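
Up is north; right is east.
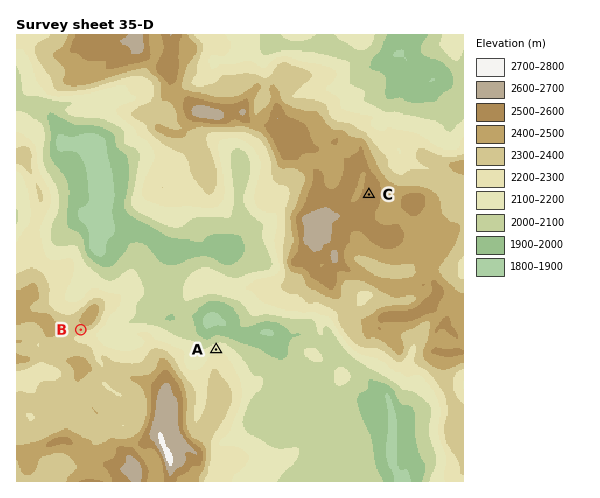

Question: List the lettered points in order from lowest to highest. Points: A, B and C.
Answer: A B C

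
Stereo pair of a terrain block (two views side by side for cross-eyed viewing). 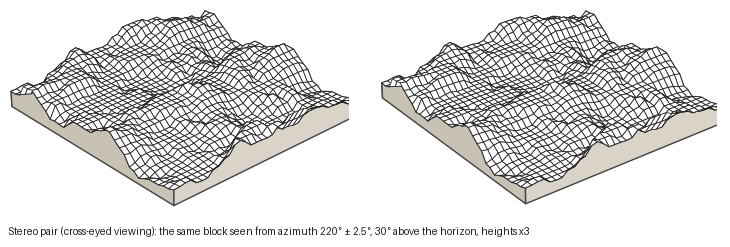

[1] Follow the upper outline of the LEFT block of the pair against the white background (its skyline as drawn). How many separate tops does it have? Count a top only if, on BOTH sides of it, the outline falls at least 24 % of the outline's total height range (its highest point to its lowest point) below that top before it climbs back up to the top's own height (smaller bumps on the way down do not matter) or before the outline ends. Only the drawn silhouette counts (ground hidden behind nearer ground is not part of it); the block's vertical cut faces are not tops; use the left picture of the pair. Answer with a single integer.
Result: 1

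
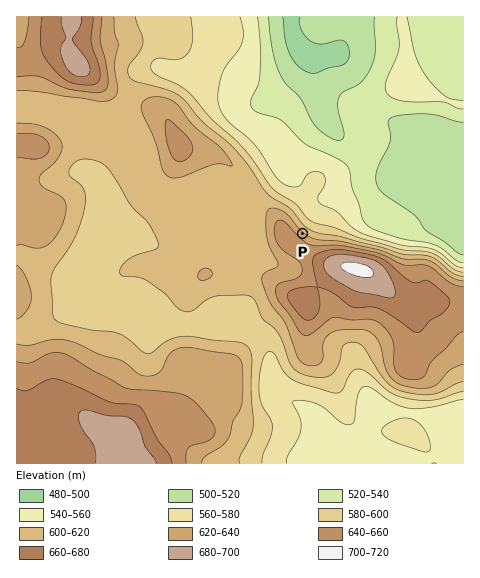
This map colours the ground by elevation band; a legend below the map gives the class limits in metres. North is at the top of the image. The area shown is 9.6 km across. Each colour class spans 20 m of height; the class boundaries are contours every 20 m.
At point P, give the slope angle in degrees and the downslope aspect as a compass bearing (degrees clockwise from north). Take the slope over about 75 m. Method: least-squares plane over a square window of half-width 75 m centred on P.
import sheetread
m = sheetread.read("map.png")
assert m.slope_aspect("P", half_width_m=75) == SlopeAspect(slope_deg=9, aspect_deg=40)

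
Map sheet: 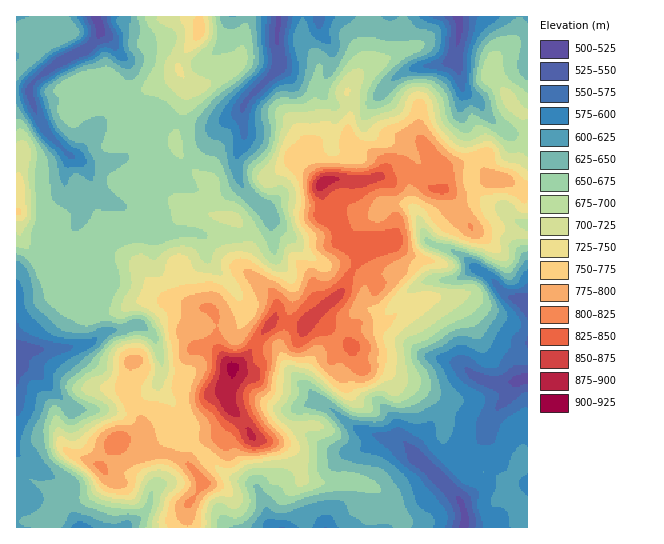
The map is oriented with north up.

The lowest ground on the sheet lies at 515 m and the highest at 905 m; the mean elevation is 685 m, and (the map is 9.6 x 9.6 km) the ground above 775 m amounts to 15.9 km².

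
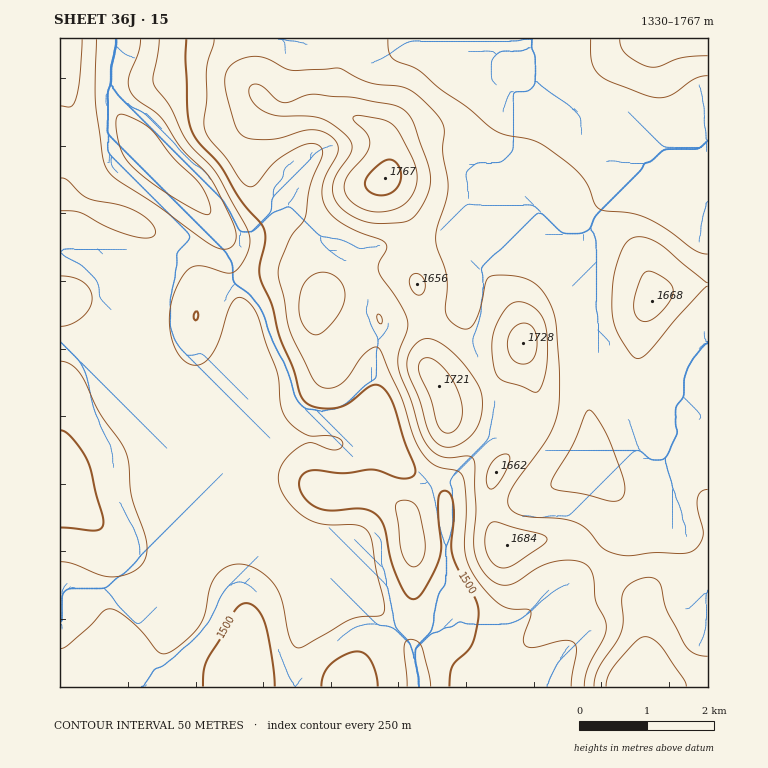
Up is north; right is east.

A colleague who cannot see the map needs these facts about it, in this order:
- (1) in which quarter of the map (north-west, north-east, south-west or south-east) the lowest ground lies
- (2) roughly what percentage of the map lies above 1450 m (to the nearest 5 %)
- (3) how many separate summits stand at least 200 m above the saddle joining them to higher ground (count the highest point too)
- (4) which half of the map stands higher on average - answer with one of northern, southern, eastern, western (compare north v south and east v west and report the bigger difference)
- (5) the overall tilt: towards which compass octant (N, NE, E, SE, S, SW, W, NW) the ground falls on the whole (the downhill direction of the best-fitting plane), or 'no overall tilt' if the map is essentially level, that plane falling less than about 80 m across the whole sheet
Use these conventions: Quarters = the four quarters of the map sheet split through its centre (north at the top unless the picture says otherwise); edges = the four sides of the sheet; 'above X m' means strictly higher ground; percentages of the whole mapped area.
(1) The lowest ground is in the north-west quarter.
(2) Roughly 75 % of the ground is higher than 1450 m.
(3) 1 summit rises at least 200 m above its surroundings.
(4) The eastern half stands higher on average than the western half.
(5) The general tilt is down to the west (the land rises towards the east).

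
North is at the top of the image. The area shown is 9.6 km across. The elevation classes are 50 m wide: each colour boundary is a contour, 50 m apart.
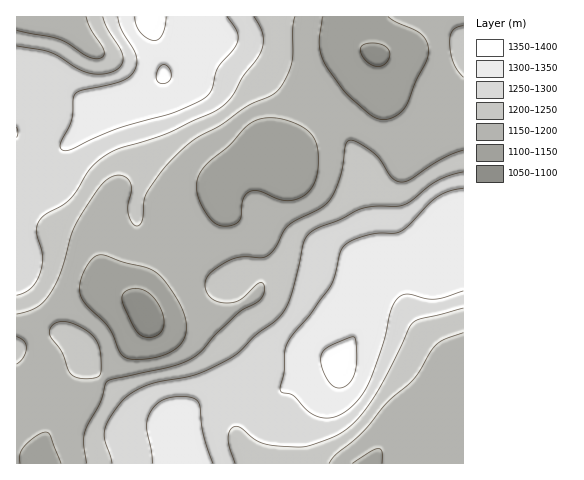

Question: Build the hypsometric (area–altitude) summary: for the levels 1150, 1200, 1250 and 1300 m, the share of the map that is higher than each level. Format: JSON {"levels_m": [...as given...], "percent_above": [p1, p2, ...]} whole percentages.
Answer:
{"levels_m": [1150, 1200, 1250, 1300], "percent_above": [87, 57, 38, 17]}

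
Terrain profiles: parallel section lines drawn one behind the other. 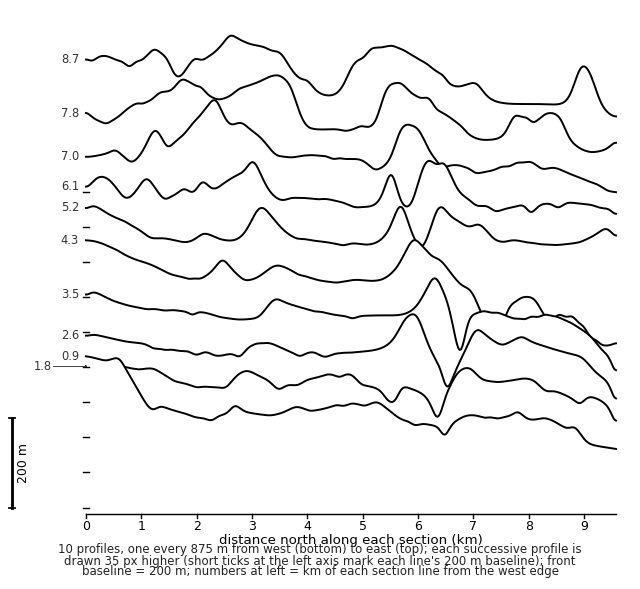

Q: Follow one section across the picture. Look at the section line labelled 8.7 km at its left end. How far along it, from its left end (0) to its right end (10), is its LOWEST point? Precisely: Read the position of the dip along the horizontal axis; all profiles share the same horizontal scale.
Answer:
10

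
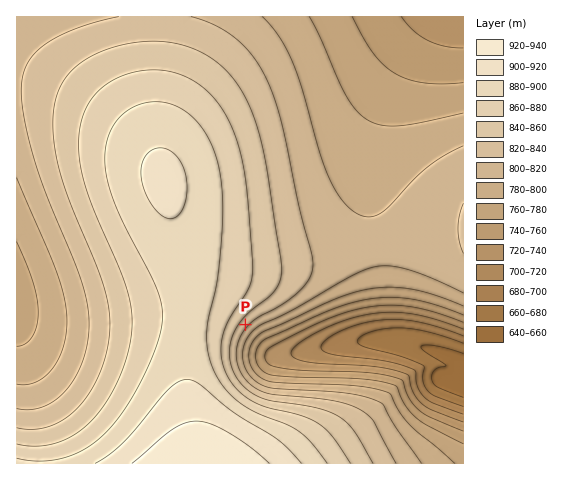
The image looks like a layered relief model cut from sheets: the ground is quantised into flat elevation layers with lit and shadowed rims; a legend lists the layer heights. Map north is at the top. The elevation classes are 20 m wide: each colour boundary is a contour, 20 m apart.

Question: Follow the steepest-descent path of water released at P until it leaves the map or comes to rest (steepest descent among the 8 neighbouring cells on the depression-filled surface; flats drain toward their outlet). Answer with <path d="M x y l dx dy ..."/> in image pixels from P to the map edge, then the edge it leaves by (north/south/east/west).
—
<path d="M245 325l29 29 25 0 1-1 11-2 5-2 23-3 1-2 6 0 1-1 8 0 1-1 11 0 1-1 32 0 2 1 4 0 6 2 4 0 17 6 4 3 5 1 6 3 3 0 12 6"/>
exit: east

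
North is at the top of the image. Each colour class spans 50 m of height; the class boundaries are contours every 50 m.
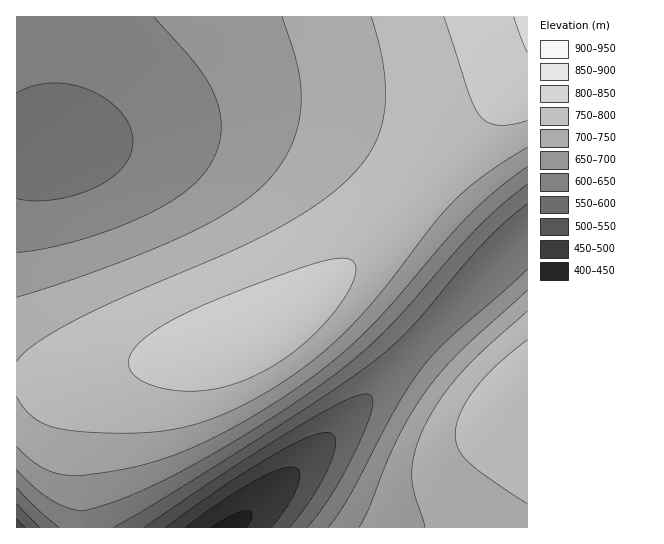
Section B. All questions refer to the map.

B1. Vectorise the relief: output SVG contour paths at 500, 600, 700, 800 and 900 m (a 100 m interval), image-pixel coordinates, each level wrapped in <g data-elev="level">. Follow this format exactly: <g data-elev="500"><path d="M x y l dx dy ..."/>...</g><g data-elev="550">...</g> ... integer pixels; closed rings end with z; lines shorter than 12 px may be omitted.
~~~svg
<g data-elev="500"><path d="M186 527l37-26 32-20 26-12 8-2 6 1 4 2 1 4-3 15-10 18-16 20"/></g><g data-elev="600"><path d="M145 527l86-58 76-48 43-23 12-4 8 1 3 6-2 10-15 38-24 45-25 33"/><path d="M17 504l22 23"/></g><g data-elev="700"><path d="M17 470l17 17 16 12 16 8 16 4 24-6 28-11 32-15 35-18 89-55 37-25 30-24 41-39 80-91 24-22 25-21"/><path d="M527 290l-68 63-18 19-16 21-15 22-14 26-28 69-9 17"/><path d="M154 17l43 49 11 16 8 16 4 17 1 16-3 16-7 16-11 15-14 13-20 14-26 13-30 12-33 11-32 8-28 4"/></g><g data-elev="800"><path d="M17 397l12 16 16 11 20 6 32 3 42 0 35-4 32-8 33-14 50-29 43-33 22-22 20-22 58-75 21-24 30-26 44-29"/><path d="M527 340l-30 25-22 24-15 24-3 10-2 11 3 15 10 13 21 16 38 26"/><path d="M371 17l8 26 5 26 2 22-2 22-4 18-7 16-11 16-14 16-30 24-38 24-47 24-105 44-49 23-41 24-14 11-7 8"/></g><g data-elev="900"><path d="M514 17l13 35"/></g>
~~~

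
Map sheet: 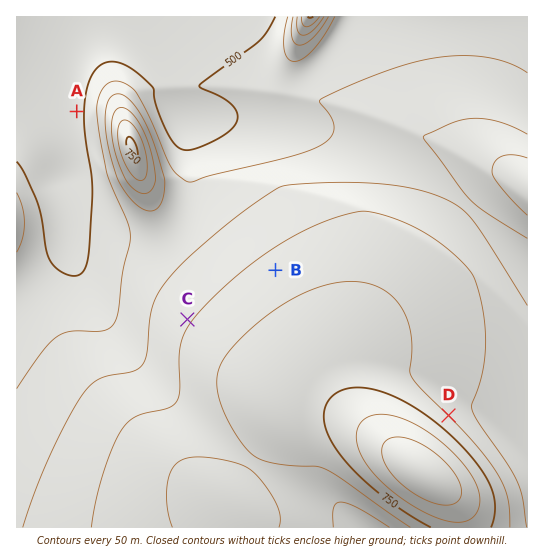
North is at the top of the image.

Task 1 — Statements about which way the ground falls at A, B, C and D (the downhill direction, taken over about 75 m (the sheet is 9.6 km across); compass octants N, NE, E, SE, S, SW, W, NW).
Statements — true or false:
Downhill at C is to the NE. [false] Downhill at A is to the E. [false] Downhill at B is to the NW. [true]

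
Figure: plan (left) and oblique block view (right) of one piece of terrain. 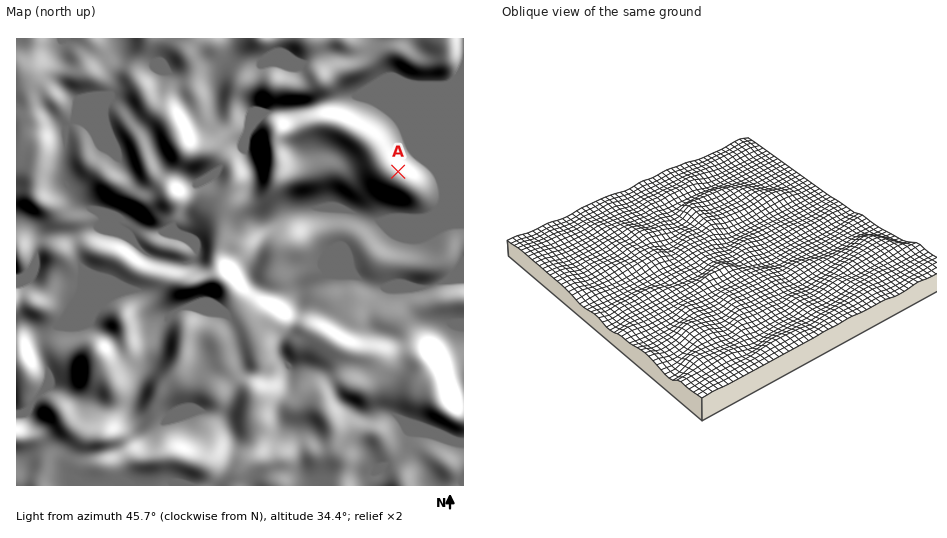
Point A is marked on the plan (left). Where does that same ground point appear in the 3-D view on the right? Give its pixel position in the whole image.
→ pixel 771 191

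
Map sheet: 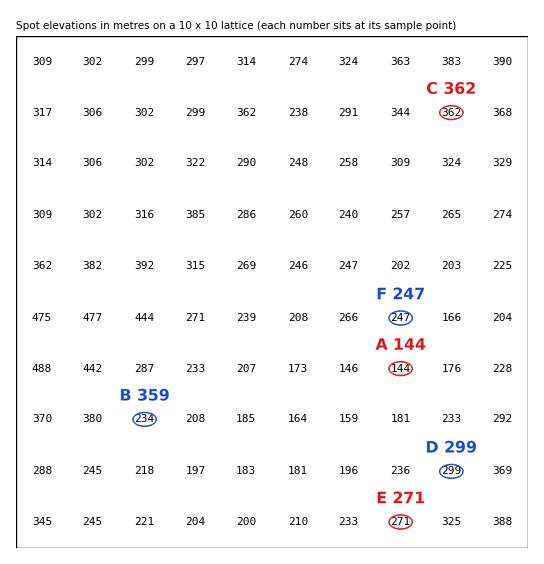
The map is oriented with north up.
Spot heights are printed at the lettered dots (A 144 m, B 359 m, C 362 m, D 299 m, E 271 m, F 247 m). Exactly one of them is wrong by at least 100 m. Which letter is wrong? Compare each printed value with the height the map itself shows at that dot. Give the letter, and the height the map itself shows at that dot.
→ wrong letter B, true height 234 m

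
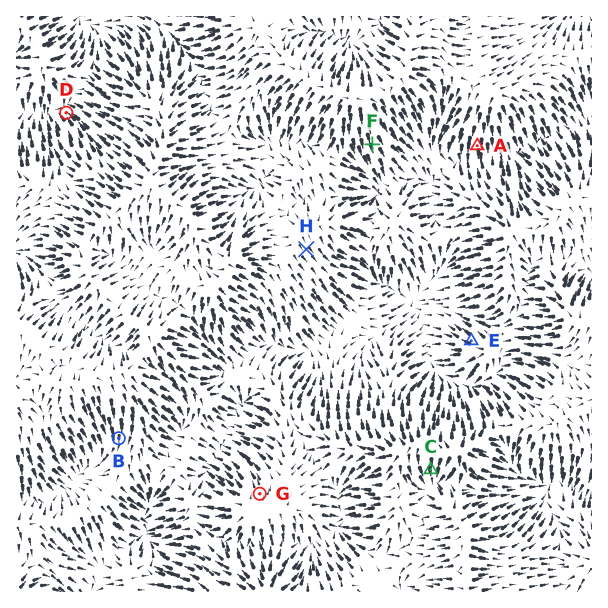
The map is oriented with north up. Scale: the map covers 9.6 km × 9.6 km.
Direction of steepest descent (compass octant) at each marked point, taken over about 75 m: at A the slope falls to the S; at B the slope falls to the S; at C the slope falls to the S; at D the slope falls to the NW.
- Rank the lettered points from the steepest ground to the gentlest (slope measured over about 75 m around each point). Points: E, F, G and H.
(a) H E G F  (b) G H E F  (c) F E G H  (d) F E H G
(d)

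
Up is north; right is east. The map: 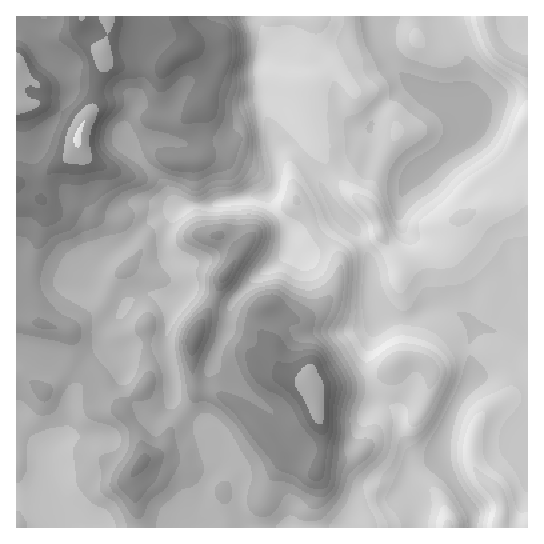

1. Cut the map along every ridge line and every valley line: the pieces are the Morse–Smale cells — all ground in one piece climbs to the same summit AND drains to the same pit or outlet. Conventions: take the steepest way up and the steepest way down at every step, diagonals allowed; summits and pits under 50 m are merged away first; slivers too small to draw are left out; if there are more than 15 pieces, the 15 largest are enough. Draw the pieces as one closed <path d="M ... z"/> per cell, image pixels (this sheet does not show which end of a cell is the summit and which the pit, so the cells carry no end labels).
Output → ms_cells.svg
<path d="M443 16l-410 0-2 2 0 12 6 13 10 12 15 8 5 6 2 10 0 15-10 21-12 14-10 16-4 3-17-1 0 228 13 5 14 12 16-17 12-21 1-12-2-9 9 17 11 11 15-10 8 0 6 4 14-10 32-2 8-37 14-16-8-24-12-16 0-20 6-16 8-7 14 0 2-2-4-43 8-5 0-14-6-24 2-8 10-12 12-30 1 5 9 5 42-2 19 8 6 8 12 40 26 40 19-13 17-5 4 5 37 16 31-23 14-12 7-11-2-16-5-9-4-3 6 1 7-6 6-15-3-20-20-32z"/><path d="M318 235l-17 9-8-1-1 6-7 8-28 19-21 21-5 8-6 26-10 23-8 27-3 20 1 18 15 16 5 22 15 17 1 15-2 18 1 10 6 11 121-1-7-12-30-20-11-17-2-8 6-17 0-23-6-15-5-28-6-6-11-1-8-4-7-7-7-18 0-10 12-18 6-6 7 3 5-1 15-8 10-10 9-18 3-22-5-10z"/><path d="M341 216l-24 18 18 17 5 10 0 12-5 17-7 11-14 12-16 7-7-3-16 21-2 13 7 18 7 7 8 4 11 1 6 6 5 28 6 15 0 23-6 22 11 18 29 19 10 16 48 0 1-21-8-17-37-13-10-10-9-17 1-9 11-23 11-13 5-2-4-6-9-32 1-19 8-23 0-8-4-12-1-36-3-12-12-25z"/><path d="M334 173l-7 4-6 6 0 3 16 27 19 17 12 25 3 12 1 36 5 13 32 3 24-10 17 0 12 6 13 13 20 3 26 10 7 0-1-160-6 3-16 16-22 7-25 12-6 7-5 16-6 6-20 8-22 3-16-22-11-27-18-14z"/><path d="M527 95l-26 1-30 13-6 0-8-5 6 14 0 12-3 5-18 18-31 23-37-16-4-5-17 5-18 14 19 22 18 14 11 27 16 22 11 0 23-7 14-10 5-16 6-7 25-12 22-7 16-16 7-3z"/><path d="M219 69l-12 30-10 12-2 8 6 24 0 14-8 5 4 43 13 0 40-9 17-1 12 20 18-14 11 14 8 18 5-1 19-15-19-31 0-3 12-12-20-28-6-13-12-40-5-5-19-8-42 2-9-5z"/><path d="M450 309l-17 0-24 10-16-3-17 1 0 6-8 23-1 19 9 32 4 6-5 2-11 13-11 23-1 9 9 17 10 10 27 11 10 1 1-14 6-7 25-9-1-12 8-24 10-24 15-22-3-35 6-15-13-12z"/><path d="M483 328l-8 0-2 2-4 12 3 35-20 33-12 32-1 16 33 55 1 15 54 0 1-186-7-1-22-9z"/><path d="M165 344l-32 1-14 10-6-4-8 0-11 6-3 5 12 15 6 14 26 36 8 20 1 14-12 16 7 38 0 12 55 1 2-14 8-24 7-12 13-16 1-11-5-16-7-10-18-5-19-15-3-6-1-25z"/><path d="M197 205l-16 2-8 7-6 16 0 20 12 16 8 24-14 16-6 25-2 18 7 25 1 25 3 6 19 15 12 3-3-9 3-33 8-27 10-23 6-26 26-29 32-23 3-4 0-10-5-16-8-8-21 14-19 24-2-4-12-12-6-2-9 1-7-3-4-10z"/><path d="M90 361l-6 6-4 15-11 17 0 26-2 9-19 20 4 41 13 33 73 0 1-13-7-38 12-16-1-14-8-20-26-36-6-14z"/><path d="M71 335l0 19-12 21-16 17-14-12-13-3 1 151 47-1-12-32-4-41 19-20 2-9 0-26 11-17 4-15 5-5-13-16z"/><path d="M527 16l-83 1 1 8 16 24 10 22-3 20-3 6-10 7 10 5 6 0 30-13 27-2z"/><path d="M31 16l-15 1 0 129 10 2 7 0 6-5 8-14 12-14 10-21 0-15-2-10-5-6-15-8-10-12-6-13z"/><path d="M439 460l-20 5-10 10-1 16 8 16 0 20 55 1 2-7-1-8z"/>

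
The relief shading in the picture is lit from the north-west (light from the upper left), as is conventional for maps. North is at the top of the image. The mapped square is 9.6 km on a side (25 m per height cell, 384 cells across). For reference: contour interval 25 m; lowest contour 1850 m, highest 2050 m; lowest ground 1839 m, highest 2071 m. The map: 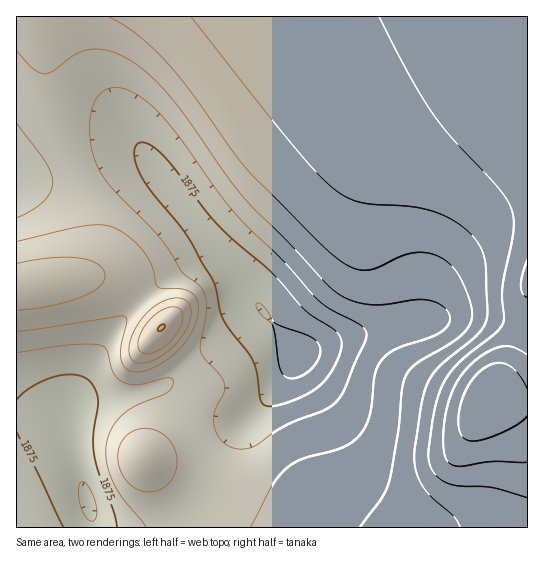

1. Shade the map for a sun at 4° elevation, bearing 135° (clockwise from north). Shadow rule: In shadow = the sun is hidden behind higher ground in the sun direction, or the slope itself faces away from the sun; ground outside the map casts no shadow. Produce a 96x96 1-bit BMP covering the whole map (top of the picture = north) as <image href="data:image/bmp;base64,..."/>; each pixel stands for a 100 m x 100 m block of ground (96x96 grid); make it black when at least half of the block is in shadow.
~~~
<image width="96" height="96" href="data:image/bmp;base64,Qk2+BAAAAAAAAD4AAAAoAAAAYAAAAGAAAAABAAEAAAAAAIAEAAATCwAAEwsAAAIAAAAAAAAA////AAAAAAAAAAAAAAAAAAAAAAAAAAAAAAAAAAAAAAAAAAAAAAAAAAAAAAAAAAAAAAAAAAAAAAAAAAAAAAAAAAAAAAAAAAAAAAAAAAAAAAAAAAAAAAAAAAAAAAAAAAAAAAAAAAAAAAAAAAAAAAAAAAAAAAAAAAAAAAAAAAAAAAAAAAAAAAAAAAAAAAAAAAAAAAAAAAAAAAAAAMAAAAAAAAAAAAAAAeAAAAAAAAAAAAAAA/AAAAAAAAAcAAAAA/gAAAAAAAA+AAAAA/gAAAAAAAA/AAAAB/gAAAAAAAB/AAAAB/gAAAAAAAB/gAAAB/gAAAAAAAB/wAAAB/AAAAAAAAB/wAAAA8AAAAAAAAB/4AAAAAAAAAAAAAB/8AAAAAAAAAAAAAB/8AAAAAAAAAAEAAB/+AAAAAAAAAAHAAB//AAAAAAAAAAHwAB//AAAAAAAAAAH4AD//gAAAAAAAAAH8AD//wAAAAAAAAAD+AD//wAAAAAAAAAD/AD//4AAABAAAAAB/gH//8AAADgAAAAA/gH//+AAADwAAAAAEAP//+AAAH4AAAAAAAf//+AAAH8AAAAAAAf//+AAAH+AAAAAAAf//+AAAH/AAAAAAAf//+AAAH/gAAAAAAf//8AAAD/wAAAAAAP//4AAAD/4AAAAAAH//wAAAD/8AAAAAAB//gAAAB/+AAAAAAA/8AAAAA/+AAAAAAACAAAAAAf+AAAAAAAAAAAAAAP8AAAAAAAAAAAAAAAAAAAAAAAAAAAAAAAAAAAAAAAAAAAAAAAAAAAAAAAAAAAAAAAAAAAAAAAAAAAAAAAAAAAAAAAAAAAAAAAAAAAAAAAAAAAAAAAAAAAAAAAAAAAAAAAAAAAAAAAAAAAAAAAAAAAAAAAAAAAAAAAAAAAAAAAAAAAAAAAAAAAAAAAAAAAAAAAAAAAAAAAAAAAAAAAAAAAAAAAAAAAAAAAAAAAAAAAAAAAAAAAAAAAAAAAAAAAAAAAAAAAAAAAAAAAAAAAAAAAAAAAAAAAAAAAAAAAAAAAAAAAAAAAAAAAAAAAAAAAAAAAAAAAAAAAAAAAAAAAAAAAAAAAAAAAAAAAAAAAAAAAAAAAAAAAAAAAAAAAAAAAAAAAAAAAAAAAAAAAAAAAAAAAAAAAAAAAAAAAAAAAAAAAAAAAAAAAAAAAAAAAAAAAAAAAAAAAAAAAAAAAAAAAAAAAAAAAAAAAAAAAAAAAAAAAAAAAAAAAAAAAAAAAAAAAAAAAAAAAAAAAAAAAAAAAAAAAAAAAAAAAAAAAAAAAAAAAAAAAAAAAAAAAAAAAAAAAAAAAAAAAAAAAAAAAAAAAAAAAAAAAAAAAAAAAAAAAAAAAAAAAAAAAAAAAAAAAAAAAAAAAAAAAAAAAAAAAAAAAAAAAAAAAAAAAAAAAAAAAAAAAAAAAAAAAAAAAAAAAAAAAAAAAAAAAAAAAAAAAAAAAAAAAAAAAAAAAAAAAAAAAAAAAAAAAAAAAAAAAAAAAAAAAAAAAAAAAAAAAAAAAAAAAAAAAAAAAAAAAAAAAAAAAAAAAAAAA="/>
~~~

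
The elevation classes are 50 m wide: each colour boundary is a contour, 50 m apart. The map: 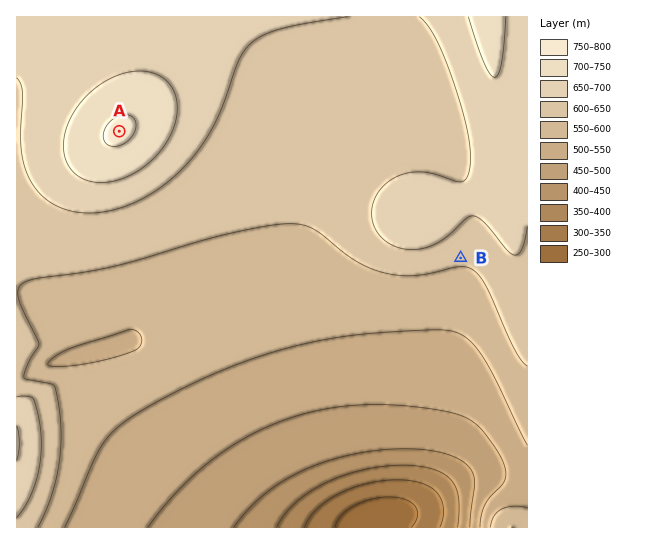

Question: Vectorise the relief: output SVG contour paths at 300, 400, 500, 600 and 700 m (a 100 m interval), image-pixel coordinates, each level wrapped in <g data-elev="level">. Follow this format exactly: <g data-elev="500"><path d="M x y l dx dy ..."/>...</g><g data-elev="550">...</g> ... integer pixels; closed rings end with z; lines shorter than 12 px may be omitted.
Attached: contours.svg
<g data-elev="300"><path d="M335 527l5-10 14-11 17-7 18-2 16 2 10 7 2 5 0 6-6 10"/></g><g data-elev="400"><path d="M277 527l7-12 11-12 13-10 17-10 18-8 20-5 20-4 20-1 16 1 14 3 10 5 8 6 5 9 3 9-1 29"/></g><g data-elev="500"><path d="M148 527l23-29 24-24 26-21 28-17 29-14 32-10 32-6 33-2 39 3 37 6 19 7 13 11 18 26 4 10 1 8-3 8-13 14-5 8-4 10-1 12"/></g><g data-elev="600"><path d="M38 527l10-22 8-26 4-25 1-25-2-23-5-20-4-2-24-5-2-2 5-15 10-17-17-38-4-12 2-9 9-6 84-13 93-28 40-9 35-6 20 0 17 8 40 30 25 11 14 2 14 1 18-2 29-7 8 0 7 3 6 5 6 9 29 64 7 11 6 7"/></g><g data-elev="700"><path d="M17 460l2-17-2-17"/><path d="M94 182l19-1 20-7 18-13 15-18 9-20 2-18-4-16-11-12-9-4-11-2-12 1-12 3-12 6-12 8-11 10-8 11-6 12-4 12-2 12 2 11 4 9 6 8 8 5z"/><path d="M468 17l15 44 6 11 5 5 4-2 3-12 5-46"/></g>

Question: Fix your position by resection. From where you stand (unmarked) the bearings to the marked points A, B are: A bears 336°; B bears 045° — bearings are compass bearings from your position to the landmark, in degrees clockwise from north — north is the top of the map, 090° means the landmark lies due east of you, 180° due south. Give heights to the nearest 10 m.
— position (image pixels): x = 264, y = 455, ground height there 480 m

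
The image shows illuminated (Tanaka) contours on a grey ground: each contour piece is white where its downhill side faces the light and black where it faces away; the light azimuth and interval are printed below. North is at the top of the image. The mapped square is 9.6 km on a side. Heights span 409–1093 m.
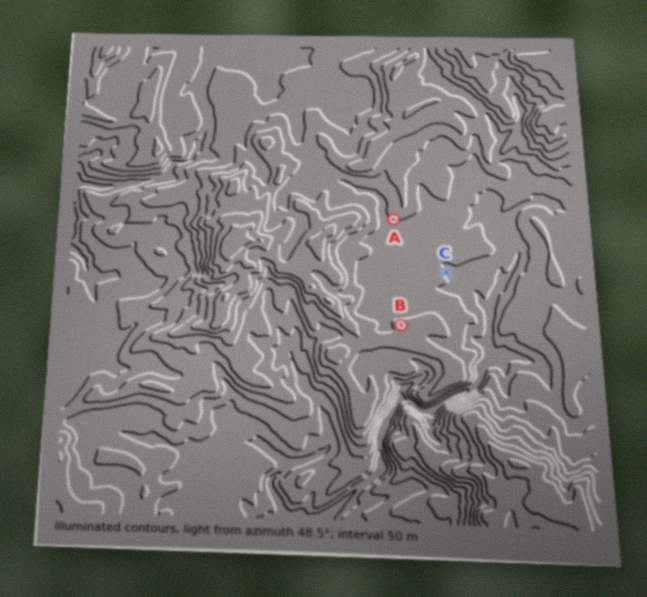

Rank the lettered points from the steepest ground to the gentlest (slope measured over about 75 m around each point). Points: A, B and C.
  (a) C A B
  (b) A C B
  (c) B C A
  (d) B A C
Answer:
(b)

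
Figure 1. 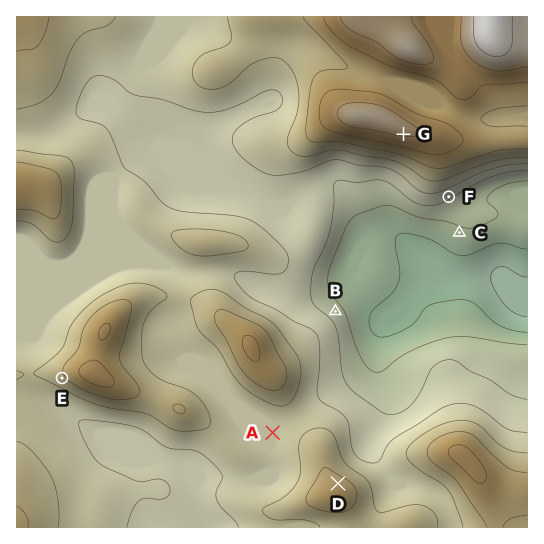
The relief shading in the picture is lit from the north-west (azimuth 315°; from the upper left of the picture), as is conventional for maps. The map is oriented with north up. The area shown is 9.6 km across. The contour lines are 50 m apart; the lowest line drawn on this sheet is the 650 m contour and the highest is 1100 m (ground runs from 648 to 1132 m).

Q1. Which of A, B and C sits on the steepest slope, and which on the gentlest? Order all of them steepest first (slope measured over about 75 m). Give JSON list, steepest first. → ["B", "C", "A"]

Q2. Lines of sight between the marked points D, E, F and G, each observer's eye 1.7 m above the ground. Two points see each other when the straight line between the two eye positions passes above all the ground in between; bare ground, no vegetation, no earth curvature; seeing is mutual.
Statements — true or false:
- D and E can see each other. false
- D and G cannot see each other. false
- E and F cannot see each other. true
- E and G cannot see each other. true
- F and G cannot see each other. true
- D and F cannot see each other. false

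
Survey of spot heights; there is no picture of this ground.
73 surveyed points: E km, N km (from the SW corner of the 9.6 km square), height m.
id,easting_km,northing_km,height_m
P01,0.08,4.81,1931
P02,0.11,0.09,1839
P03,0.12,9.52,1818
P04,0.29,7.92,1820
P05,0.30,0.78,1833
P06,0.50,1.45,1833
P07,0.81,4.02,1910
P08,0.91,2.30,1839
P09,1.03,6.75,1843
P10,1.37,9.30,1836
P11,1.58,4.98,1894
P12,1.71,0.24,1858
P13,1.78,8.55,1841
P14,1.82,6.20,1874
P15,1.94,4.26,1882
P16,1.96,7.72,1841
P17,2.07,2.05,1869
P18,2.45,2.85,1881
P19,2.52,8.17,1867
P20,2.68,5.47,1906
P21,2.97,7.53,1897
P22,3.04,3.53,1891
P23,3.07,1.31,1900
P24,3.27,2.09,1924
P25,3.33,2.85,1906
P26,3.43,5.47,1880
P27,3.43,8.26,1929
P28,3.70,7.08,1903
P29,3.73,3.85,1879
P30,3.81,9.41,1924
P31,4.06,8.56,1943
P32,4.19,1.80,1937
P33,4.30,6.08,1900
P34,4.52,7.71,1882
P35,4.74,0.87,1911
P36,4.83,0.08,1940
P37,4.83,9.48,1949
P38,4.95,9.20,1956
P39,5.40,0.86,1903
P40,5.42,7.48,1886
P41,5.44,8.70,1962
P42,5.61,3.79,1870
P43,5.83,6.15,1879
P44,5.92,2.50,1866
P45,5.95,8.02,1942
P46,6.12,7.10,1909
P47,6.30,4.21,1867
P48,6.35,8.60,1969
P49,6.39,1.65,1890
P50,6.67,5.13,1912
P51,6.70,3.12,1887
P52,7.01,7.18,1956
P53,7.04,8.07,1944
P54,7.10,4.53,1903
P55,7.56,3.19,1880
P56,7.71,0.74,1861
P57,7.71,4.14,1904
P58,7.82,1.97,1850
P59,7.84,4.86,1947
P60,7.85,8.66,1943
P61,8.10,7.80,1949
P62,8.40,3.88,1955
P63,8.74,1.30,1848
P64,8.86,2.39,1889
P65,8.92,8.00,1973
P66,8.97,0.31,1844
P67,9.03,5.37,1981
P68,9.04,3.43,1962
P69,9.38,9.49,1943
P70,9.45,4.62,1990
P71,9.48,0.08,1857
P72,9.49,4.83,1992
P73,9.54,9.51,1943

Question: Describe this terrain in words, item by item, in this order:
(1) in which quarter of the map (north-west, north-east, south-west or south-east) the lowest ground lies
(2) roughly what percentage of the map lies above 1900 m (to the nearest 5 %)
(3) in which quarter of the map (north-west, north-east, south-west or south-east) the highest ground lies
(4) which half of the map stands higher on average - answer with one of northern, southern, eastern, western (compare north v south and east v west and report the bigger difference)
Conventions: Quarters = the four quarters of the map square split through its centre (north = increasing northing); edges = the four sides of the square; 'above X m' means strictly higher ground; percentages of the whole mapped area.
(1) Look to the north-west quarter for the lowest ground.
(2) About 40 % of the map lies above 1900 m.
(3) The highest ground is in the north-east quarter.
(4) The eastern half stands higher on average than the western half.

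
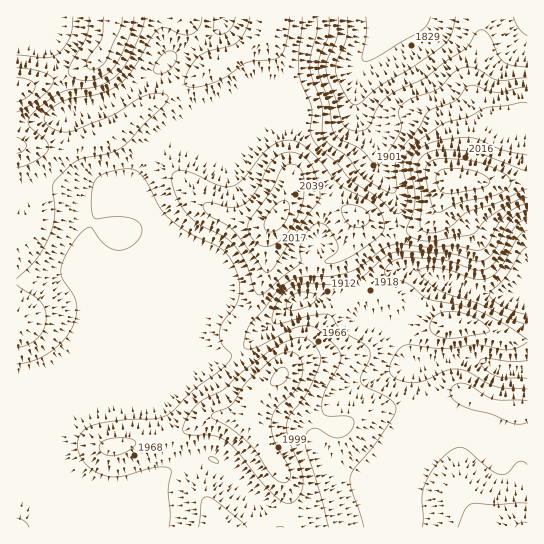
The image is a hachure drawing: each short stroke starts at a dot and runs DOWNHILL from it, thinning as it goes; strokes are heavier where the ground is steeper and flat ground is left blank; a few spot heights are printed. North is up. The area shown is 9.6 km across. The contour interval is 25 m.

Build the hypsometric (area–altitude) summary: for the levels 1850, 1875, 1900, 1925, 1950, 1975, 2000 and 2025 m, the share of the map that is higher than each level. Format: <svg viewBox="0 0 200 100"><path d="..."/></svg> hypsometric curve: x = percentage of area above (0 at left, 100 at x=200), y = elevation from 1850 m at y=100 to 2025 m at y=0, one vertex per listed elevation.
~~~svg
<svg viewBox="0 0 200 100"><path d="M194 100l-7-14-10-15-24-14-56-14-49-14-28-15-12-14"/></svg>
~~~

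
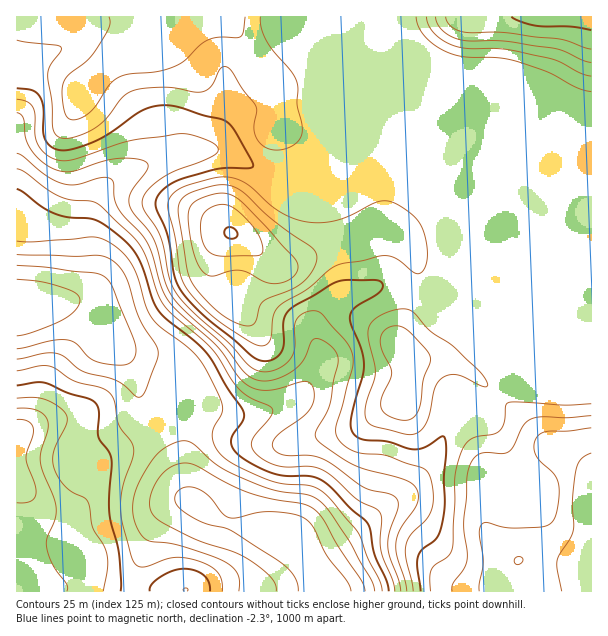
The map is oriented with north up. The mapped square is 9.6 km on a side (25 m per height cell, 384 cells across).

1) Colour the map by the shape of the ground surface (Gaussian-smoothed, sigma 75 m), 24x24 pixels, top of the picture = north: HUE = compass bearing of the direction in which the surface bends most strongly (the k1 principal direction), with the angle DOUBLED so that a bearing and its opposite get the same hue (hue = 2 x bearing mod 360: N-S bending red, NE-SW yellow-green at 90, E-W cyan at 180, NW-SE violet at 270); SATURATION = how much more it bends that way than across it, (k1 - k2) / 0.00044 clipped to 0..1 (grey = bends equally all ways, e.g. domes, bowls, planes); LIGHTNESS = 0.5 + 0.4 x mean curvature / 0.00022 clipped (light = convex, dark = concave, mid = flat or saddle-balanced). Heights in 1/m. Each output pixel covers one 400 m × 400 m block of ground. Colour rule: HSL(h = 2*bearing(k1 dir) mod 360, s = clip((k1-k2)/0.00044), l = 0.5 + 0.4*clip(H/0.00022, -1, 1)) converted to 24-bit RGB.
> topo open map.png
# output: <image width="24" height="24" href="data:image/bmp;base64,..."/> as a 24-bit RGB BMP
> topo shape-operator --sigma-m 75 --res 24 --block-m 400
<image width="24" height="24" href="data:image/bmp;base64,Qk32BgAAAAAAADYAAAAoAAAAGAAAABgAAAABABgAAAAAAMAGAAATCwAAEwsAAAAAAAAAAAAAra7Ben66nGnA0LqQCmy3Kmf619zy5N3usnTwUFjVnK7RnGfJbSKARyA9IhEaMkkci/pUwezAcFfIuX+ZvKWFaHOCWFuFpaKEr5tdlX1STGdy6eO7LXikF2NqUNdSqrhuzTqlulmkj0BWgCVLgBqAezmQHyrElMjn0PvcXLhgfiNLq8RfpMmugH7AREK8s5KVlZQ/qbNiT42FuuZ1QkqOKH+JZK0/XjUcaz0WhVgXVTogXjMrSyJJnGJMEpxlQOik0dimgiWEwmSKpO6iYa6Yn16aeTKA0JJDb9Bqbd7BaVK53NV+alxILlsyT0AreUJGiTs/pjspcSkXUU8gIzM2prBbZNBHAHAYX4EgYS9Zvc9z3+psXmA/WWQ9WS1r3sOg2fXWOHSmbzCM6KyNmk9ua1pTMz1CUiUmdy4dhCkduVxBZLBiHld0Wr9kpsOJWId1JGAzLXd+v8uT4NWkWV6Pb0BaMV1VrN+M//1ZOjUkLFJS0reJy3rJrk++Yj2QSSOVpXXXoZvt2Njzx7vpHCzYcbqUk7tcbVZVW7xJAIN1Z8qQ3uHIsx3axFrEcM3NZsmK9N7XaD2+N4SRTcpDY1GiykfPh1rDGlHcgbvhfZ3Zm6TczanulmT/xZfv5aHIg1qVmumGAKCnF9B0pIo/eS99sNnapMDhhorS6rrU0W7wn4Liu6XNMER9k0aKnnFsRnaKYysofWMGQngAOmghVEBliFSc6aPZ7dPx4fHaFFaFKl40c2AnKNt2W9mCY49baI9UrG5IuKloT56715rYpBHinzuxtaKNVSlpZQpG+403pvoKA18XG2NVRoyPnJ5r176I+dKzZBpoK0N0ju7CQseYa18naWEjZ28jj2y82qOfeX4/UUcnZRxBmkxCwV46LwQkWBYx8emk6PLZUuXvBlNuJzw5gUku4e1G1OiPfl/nddbxWZa+eThWgHl4gIB/f4B+RVgpz2ww2i1Qbj1VTyJIoFooWQYFMQIRdb0dv/+80PvTOTfIMghNNUFuTuHW2vHfptjDZVammklqejpVgH1+gH9/gH9/gH9/U3A3V2otoWBAoD6BWSV81SKSpABsZGfXzP/q0Pvm7Z0qKBMLDkZVXtrgP+fAtdJq3VApYUg7e0lXgH5/gH9/gH9/gH9/gH9/dGk0Z2QuW3EpYl47QTBoew6O54Tmz/zejveclitA/xw603+GA5hwEmQiRHEeX2El34orUKBbZWyBgH9/gH9/gH9/gH9/gH+AeoA/XYdKaptZN2BjJSM9Gypiqtuu+/HIw38mMm5Aue/g2tX2t2j9Ny20T6RXNGRXpdpzWLaqV1iCgH9/gH9/gH9/gH+Af4B/np/VeYnDf46iUy12PS5TIW9jPMFE7eO86tPo0fr6ePnvZUm4wEbbomjdrILNanfJquC0UEOgbGGCgH9/gH9/gH9/f4B/gIB/q3Ssr0l6l1pfRB2NYlnSUq7jR+np1PLd3O/k1fPkSTqwcTSDgFCSkmKzuYPHo8DInb2fgyqQfXqAgH9/gH+Af4B/f3+AgH+AZy4+r1gvd7tXDY67Rsn2i733r+b+0Ojy7e3e1G13Sg0sYzAndHU9Qm0xU5JBvK93jjM/hFVvgH+AgIB/gIB/gIB/gIB/gIB/UBZa4dFZis1DHl0tCVYLEWYCK4UAQmgNxJkCdAACeB4KZ4Q5aIFaeYF4aINfiIFFgmxqgH9/gIB/gIB/gIB/gIB/gIB/gIB/LwDC9dzWwrWZVqWfOZ+UPZRQRYUpRVQWOzUNlSQs07akf8SoSrO9XISbf3+AgIB/gIB/gIB/gIB/gIB/gIB/gIB/gIB/gIB/AQ4y99XR7czNlaW8QHqzZISYfFh4hWpeSZifScS8sdCoy6ymTV2QfF6Cf3+Af4B/f4B/gH+AgIB/f4CAgH9/gH9/gH5+g3dmBUtIMOJL8+TYuI+hbUZ1ZlBJclR0e7mJQ5aujXlIk8ktmsFVT0mHcnGBf3+Af4B/f4B/f4B/gIB/gIB/gH9/gWJgezMvm2QtZpPkEvXv2amo63W5vkbSjHy1Ybq9gMOcOjV+XV2wyu7ae5zLgDOXfXqAf3+Af4B/gH9/gmRaeV4jamYdWToXaEIdcFZFu5JWjYxOLX0rN2svw3dumXjAxJHRtoutkYBiSDhiVe1wZM5sbSRSgl5yf3+Af3+AgH+AfytWcAAIx38JbncoWWMwdpRAP3hVkcCAgYevgq6xMn2IjaRNdYFXhVhXxJSCi2Wse3y8gudwLThYc055gH9/f3+Af3+Ac2eDbACr5bL83NjzzMz/sLX/0NP6nr34hbfj"/>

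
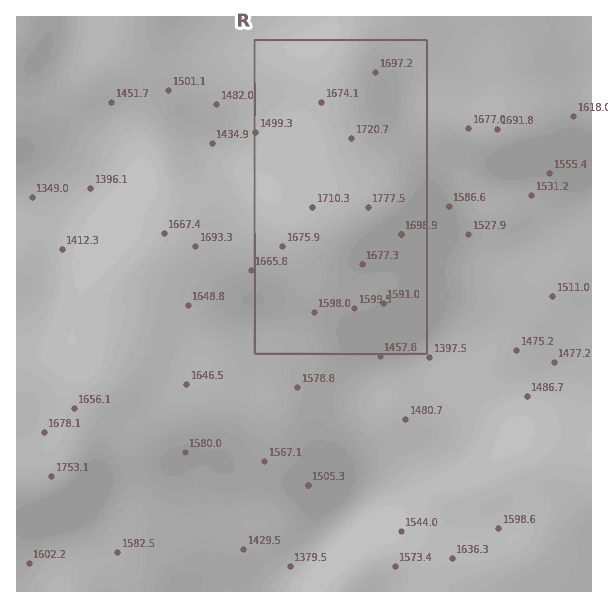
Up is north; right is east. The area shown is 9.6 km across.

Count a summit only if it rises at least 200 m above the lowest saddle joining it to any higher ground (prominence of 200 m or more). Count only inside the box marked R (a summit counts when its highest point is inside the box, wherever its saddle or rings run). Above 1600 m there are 1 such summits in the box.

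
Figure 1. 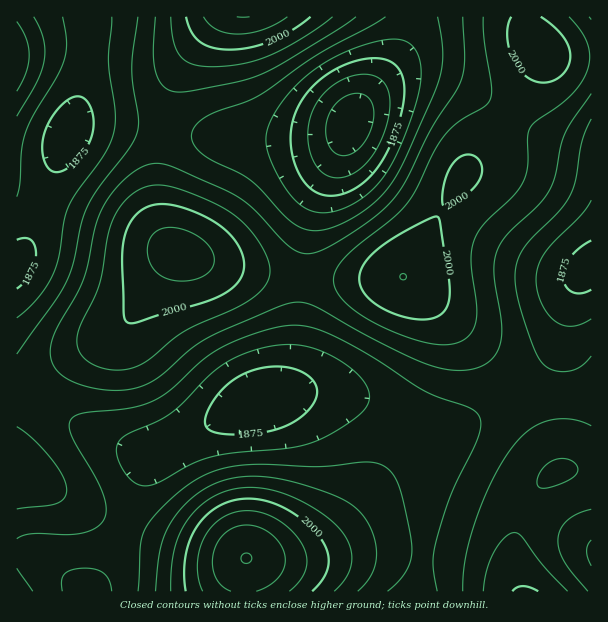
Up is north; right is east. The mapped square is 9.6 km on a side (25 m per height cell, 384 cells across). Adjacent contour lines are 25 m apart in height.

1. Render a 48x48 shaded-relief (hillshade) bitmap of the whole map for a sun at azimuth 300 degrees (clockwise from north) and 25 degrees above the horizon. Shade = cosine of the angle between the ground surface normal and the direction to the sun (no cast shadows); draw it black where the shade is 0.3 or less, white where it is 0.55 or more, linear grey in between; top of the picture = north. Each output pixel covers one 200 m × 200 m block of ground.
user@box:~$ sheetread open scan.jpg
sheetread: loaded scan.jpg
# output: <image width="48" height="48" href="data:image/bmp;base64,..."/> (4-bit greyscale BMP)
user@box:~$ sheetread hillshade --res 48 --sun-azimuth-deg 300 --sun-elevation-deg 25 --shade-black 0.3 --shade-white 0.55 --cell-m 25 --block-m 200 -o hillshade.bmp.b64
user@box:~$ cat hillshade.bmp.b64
<image width="48" height="48" href="data:image/bmp;base64,Qk32BAAAAAAAAHYAAAAoAAAAMAAAADAAAAABAAQAAAAAAIAEAAATCwAAEwsAABAAAAAAAAAAAAAAABEREQAiIiIAMzMzAERERABVVVUAZmZmAHd3dwCIiIgAmZmZAKqqqgC7u7sAzMzMAN3d3QDu7u4A////AGVmZ3iavMy7mHVEMzMzNEVniau6qYdmZWZmZ3iavM3LqXZUMzMzNEVniau6qYdmZWZmZneJvN3cuodVREREREVniau6mHZlVWZmZmeJrN3dy5hlVVVVVVVniaqqmHZVVWZmZmZ4q97u26h2ZVZmVVZniaqqmHZVVWZmZmZ4m83u3LmHZmZmZmZniaqqmHZVVWZmZlZom83u3bqYd3d3dmZniaqqmHZVVWZmZlZnms3u3cqYiHd3d2Z3iZqqmYdlVWZmZmZnirzd3cupiIiId3d3iJqqqYd2ZmZmZmZniavMzMuqmZmIh3d3iJqqqph3ZmZmZmZmeJq7u7uqqZmZiHd3eJmqqpmId3dmZmZmd4maq7qqqqmZmId3eImqqqmYh3dmZmZmZneImaqqqqqZmIh3eImaqqmYiHdmZmZVVVZniJmaqqqpmYiHeIiZmqmZiHd2ZmVVVEVVZ4iZmqqZmYiId3iImZmZiHd3ZmVVREREVmeImZmZmYiId3d4iImYiId3dmVUQzMzRVZ4iJmZmYiHd3d3d4iIiIiHd2ZVQzMzNEVneIiIiIiHd2ZmZ3eIiJmYh3ZlRDMiM0RWZ3iIiIh3dmZmZmeIiKqZmIdlVDMyMzRFZnd3d3d3ZmVVVmd4maqqqYh2VEMzMzNFVmd3d3d2ZlVVVWZ4mbu7uph3ZUQzMzNEVmd3d3dmZlVVVVZ4mbzMu6mHZlREMzNEVmd3d3dmZVVURVZ4mbzMzLqYdmVEQzNEVneIiHdmVVVURFVnmbzN3LqYh2ZVRDREVniJmIdmVVVEREVnibvN3Muph3ZlVERFZ4mamYh2VVVERERWeKrM3cuqmHdmVURVZ4mqqph2ZVRERERFZ5q8zcy6mId2ZVVVaJq7u6mHZVREREREVomrzcy7qYh3ZlVWeJq8zLqXZVRERDM0VXibzNzLqZh3ZmVWeJq83cuodlVERDMzRWeazN3LupiHd2ZmZ5q83dy5hlVERDMzNGeKvN3MupiId3ZmZ4q83t3Kl2VUREMzNFaKvN3cupiIh3ZmZnms3u7bmHZVVEQzNFZ5vN3cupiIiHdmZnir3u7cqXZlVURDM1V5rM3MupiIiHdmVWeb3v/tuodmVVVEM0Voq8zLqYh3iHdlVVaKzv/+y5h2ZlVEM0Rnm8zLqYd3d3dlREV5vf/+26h3ZmVUMzNWiry7qHdmd3ZlQ0Rove//3KmHdmVUMyNGeau6mHZmZmZUQzRXrO//7LmId2ZUMiI1aKu6mHZlZmZUMiNGi87u3LqYh2ZUMhEkaJqqmHZVVVVEMiI1eb3e3LqYh3ZUMhEjV5qqmHZlVVRDIhIkaKvNzLqpiHZUMhEjV4qqqYdlVUQzIREjV4q8y7qpmHdUMiIjV4mqqph2VEQyIRESRXiru7qqmYdlMyI0V4mruph2VUMyERESNGeJq7uqmYdlRDNEV4mru6mHZUMyERESJFZ5mquqqYh2VERFZ4mru7qYdlQyIRESI0V4mqu6qYh2VVVWZ4mrvMuphlQyIhESI0Vnmau6qYd2VQ=="/>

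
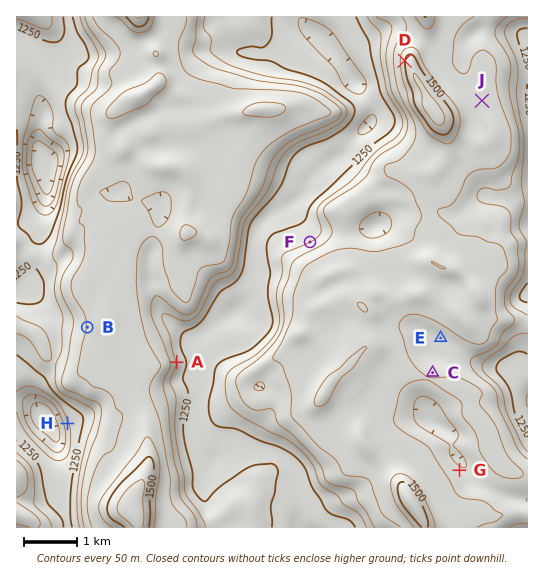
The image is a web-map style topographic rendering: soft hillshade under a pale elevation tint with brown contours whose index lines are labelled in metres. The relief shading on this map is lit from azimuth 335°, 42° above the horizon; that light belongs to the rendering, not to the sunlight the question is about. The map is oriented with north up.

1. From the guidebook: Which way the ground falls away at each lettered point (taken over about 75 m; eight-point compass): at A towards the E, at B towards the W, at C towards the N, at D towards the W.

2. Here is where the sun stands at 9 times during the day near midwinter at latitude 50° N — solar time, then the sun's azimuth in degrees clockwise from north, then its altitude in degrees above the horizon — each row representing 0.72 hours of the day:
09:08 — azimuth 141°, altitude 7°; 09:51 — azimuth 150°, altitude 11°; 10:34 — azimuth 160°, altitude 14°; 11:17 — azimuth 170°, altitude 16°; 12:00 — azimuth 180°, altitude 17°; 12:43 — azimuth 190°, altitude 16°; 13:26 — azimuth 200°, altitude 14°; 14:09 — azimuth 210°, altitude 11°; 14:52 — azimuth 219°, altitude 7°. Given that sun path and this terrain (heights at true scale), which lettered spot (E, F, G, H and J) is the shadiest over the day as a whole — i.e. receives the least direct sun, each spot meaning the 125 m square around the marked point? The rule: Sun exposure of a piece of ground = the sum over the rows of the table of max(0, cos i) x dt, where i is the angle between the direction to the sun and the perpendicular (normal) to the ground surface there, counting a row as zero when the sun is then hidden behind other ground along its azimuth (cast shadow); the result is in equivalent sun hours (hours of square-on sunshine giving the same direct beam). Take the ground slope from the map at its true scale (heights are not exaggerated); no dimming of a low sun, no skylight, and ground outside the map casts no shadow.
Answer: F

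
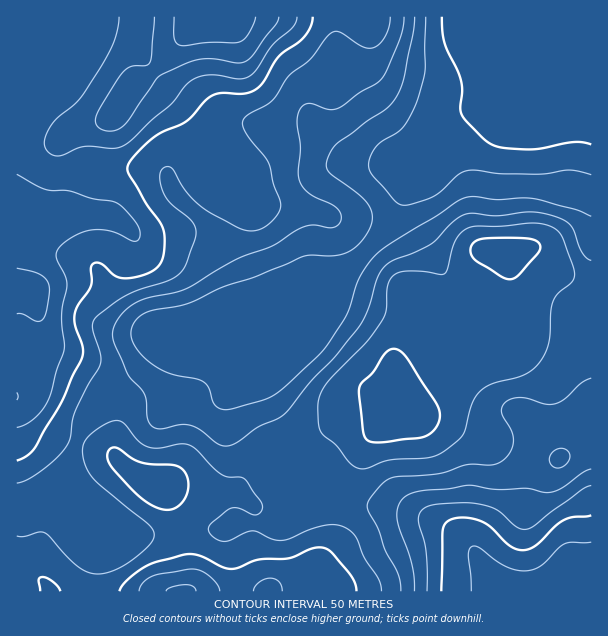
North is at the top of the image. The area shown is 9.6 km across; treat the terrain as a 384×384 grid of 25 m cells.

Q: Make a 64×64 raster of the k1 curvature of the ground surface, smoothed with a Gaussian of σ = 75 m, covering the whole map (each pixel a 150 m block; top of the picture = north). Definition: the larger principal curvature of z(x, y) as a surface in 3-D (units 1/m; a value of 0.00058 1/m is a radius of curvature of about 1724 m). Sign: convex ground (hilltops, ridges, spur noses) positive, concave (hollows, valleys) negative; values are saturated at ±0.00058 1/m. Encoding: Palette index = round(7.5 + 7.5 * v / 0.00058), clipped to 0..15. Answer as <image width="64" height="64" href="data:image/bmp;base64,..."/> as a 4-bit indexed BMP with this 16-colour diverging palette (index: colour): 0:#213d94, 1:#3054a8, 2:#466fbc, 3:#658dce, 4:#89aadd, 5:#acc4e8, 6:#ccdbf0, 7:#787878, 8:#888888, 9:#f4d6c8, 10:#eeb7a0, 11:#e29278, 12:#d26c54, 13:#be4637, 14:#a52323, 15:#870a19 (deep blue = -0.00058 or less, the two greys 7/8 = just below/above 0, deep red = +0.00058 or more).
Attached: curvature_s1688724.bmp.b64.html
<image width="64" height="64" href="data:image/bmp;base64,Qk12CAAAAAAAAHYAAAAoAAAAQAAAAEAAAAABAAQAAAAAAAAIAAATCwAAEwsAABAAAAAAAAAAlD0hAKhUMAC8b0YAzo1lAN2qiQDoxKwA8NvMAHh4eACIiIgAyNb0AKC37gB4kuIAVGzSADdGvgAjI6UAGQqHAHeKvM3d7//////////u3KmIrMy7u7qYd3eId3eIiIiImavMuYib3v/u7/7cu83ty5q8uqqru6mIiIh3iIiIiIe7vMp2ZneJu5et2piIq83cu8uYiJqrqYiIiIiJqpiHd6qrqHd3d3irl5zJdmirmr3cuoiIiZqpiHd3iavLqHd4iKuXd3d3d4mZrKhlabp2es3KmIiIiaqYdmeJveyoZohoqod3d3d3Z5q6h2V5qWVYrNy6mYiImph1Vni9/adViVeph3d4h3dWq7l2Z4mpZWiZvLuqmIiJmHVVZ63+p2aKd4iId3eIh3i8qGZ3eJl2eImaqqqYh3eIdVV5vN7IZ5t4iIh3d4iIisyod4d4mpiIiJqpmZmHZ3d2Z4q7zep4qneIh3eHeIms3KmZiHmqqYiImZmZmZh3eHeImrqb7YmYiIh3eIh4m97cuqmZmrqZd4mIiZmYmId4mpmaqYnOuXWIiId4iInO7tuqqqqqqIh3iIiauoeJiIqqmZqpd77pZKmIh4iZrO/+3Lq7u6qXd3d4iJvKdnmYmpiJq6qZrvyHuoiHiKvO/+3dy7uqu6h3d3d4nNt2eJmqmIm7u7u+/sy6qYiJvO/+y73bqZmsuYiId3ec7JeImrqpmruqu87//qqqmIrN/+uIm9yYeJvKmJiId5ztupmauqu7u6qqvN7tqpmZms3/uGVq3ah3erupmZmIm93LqZu5m83cupiKy6m7qImau+62RGnMqHd4q7qqqqqqvMuqrLqqu7u6hnmqh8ypiIiJ38dEaLuYd3iru7qZqqmby6vNy6mZmZh2eJiHzbmId3eu2VVoqoZniZmru6mId4vLq93LqYd3d3eJmIje2ph3Z4zbh3iZhmeIh3m825dmirut3Kq6h2ZmZ5qph879qYd3isuqmZmHdnd2Z5veyXirq83JmbuoZlVXq6l2nO2ph3eKuqu7qqmHd3d3ic/+u7mb3ZiIq7mHZoq8uoeL3ah3eKu5mpmZqYh3d3d4nP/sqJzsh3iby7qau7uqqXrNuYiazLmHd3iIiHd3d3iIre2oneqHeIrN3dy6qYmqeby6q83cqHd3eIiId3d3iId5zbme2od4iavN3bmYeJp4q7vd3Ll2d3d3iIh3d3eHd2esuq7JiHiIiZqrupiImnirzdyoh1Z3d3eIiIiHeHd3d5q6vcmHeIiIiJq6mYiZeL3sqIiHRXd4iIiIiHiHd3d4iZrNuYiIiJmIiauoiIdo3+pmeadEd3iIiIiIh4iHd4d3isy6mJmaqYiJq6h3Zmjv2FV6uFRXeIiIh4iIh4h4d2Z5vLqqqqmIeImrqHZmev+3ZorKZEZ4iIh3d4iId3d3dniszMuph3dnmrqYdmas7rmZq92mVomZh3d3iIh4d3d3eK3e25h3d2eruZh2d93dzMy83+uZq6qHd3iIh4h3d4iJvf/bmIiHaLyoiIia3d3cy6rO/szd3KmHeIh3iHd3iJrP/typmZd5zJeJnN2avLqIeJzu3u3d3Muph3iHd4h4is/8zLq7qJrLh3nP7YmqqHZWec3dy6q8zLqHeId3iIeJvcqru8zKq7uYnP/KeKqYdVVordypiImZqpiJhmeZmYmqqZmazu7u3cu9/YZ4mpl2Znm+2pmIiHiaqZl3eJqqmIiIiIrO/////+7qZHiJqph4m97bqqqZiJq6mHeJq7qZiIiImr7//////+uHmaq7u7vN7tu7uqmZq7upmaq8u6qpiImavf2qvN7v/8q7qrzd7t3tuqqZmYm8zMu8zMzMy7qIiJmt6nVoq7veyrqqrN3dy8uXd4iImru7zM3dzMzMqYeId53ZZWirqIqomZmauqqrynZneImqqqqrvMy7u7qYdndnnMlmeJqXd5mYd4qneKzKh2eJq6mZqZqZmZqZiYdlZmebuXd4mYh3mph3iZdWrLmHZ4q7mImZmpdniZh3h3Z3d5qph3iImIiZh3eahlesuGZnmrmImpmal2Z4h3d3d4iImqmIiImaqqmHeKqGV6ynVWeaqZiamaqoZnd3d2Z4mZmaqYiZmaq6mZiKuodnrbdVZ4mZmaqpqrqXd3iHZniZmaqph4h3iJmYmZvMuYi9yGZniYiJqpiJqqmHeIdmeJiJqph2d3Z3iZmHir3d3M3JdmeZmImqdniZmpmIh2eZh4m6h2Z3d3eJmneIm97/7duXeJqYeal2eJiJqpl3eamHiamHdnd3d3iad4iJrO/+3bmZqodnqXeJhnmqqYiKqYeJmHd3d3d3eJt3iIiJrf7My6qpdUaaiJp2aJqpmJqpiImHd3d3eIiIq4d4h3eL7su7qZmWVpqqqXZ4mqqZq6mJiHeIiHiIiZqrh3h3d3ne27uYeJh3rMyod3mZqpmrqYiIiJiIiIiZmquId3d3iL7cvLhmiIi+7Jd3iZmaqrypiImZmIeIiIiJmoiHd3h3nNu823VXeM/rdneJiImrzKmZmqmId3d3d3iZiIeIh3eLyqz+plZ43+llaJmGeKzcqJmpmIiHd3d3iJl3d4h3d4q5m//aiJrf6FVpmHZordyoiZh3iIiHd3iJqoiIiId3eaiK3/3Mzd/5ZXqodni97amYh3d3iId3eImqd3eIh3d4mIm+/t3dzv2Ym6iIib3tuph2Z3d4iIiIiauIiIiId3eXd5zczLut/93dyqqrzN7KmHd3d4iIiIiIq3d3iIh3d4dnm8qqmZrf///su7vM3tuod3iIiIiIiHir"/>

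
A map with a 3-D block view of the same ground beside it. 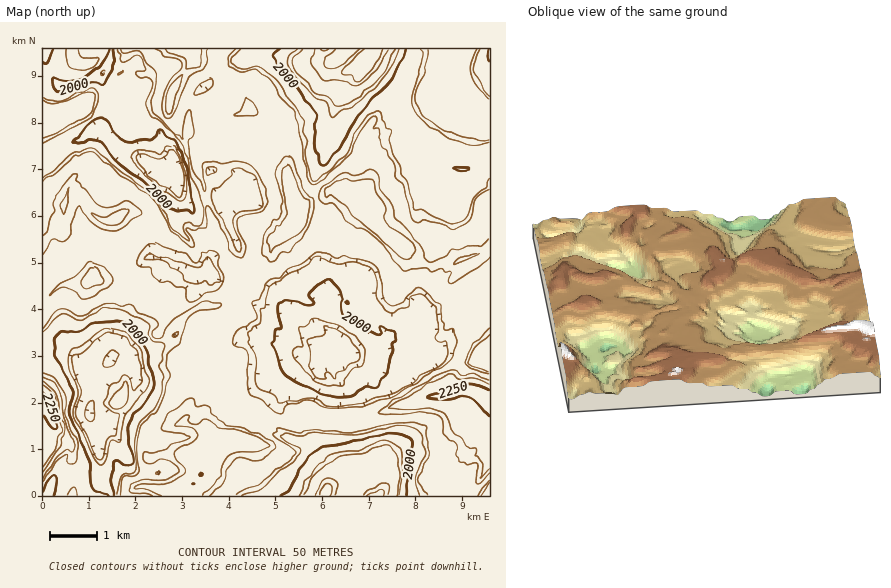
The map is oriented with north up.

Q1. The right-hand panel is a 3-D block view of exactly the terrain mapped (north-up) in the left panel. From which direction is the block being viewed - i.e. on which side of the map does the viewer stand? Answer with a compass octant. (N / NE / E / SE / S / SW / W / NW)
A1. S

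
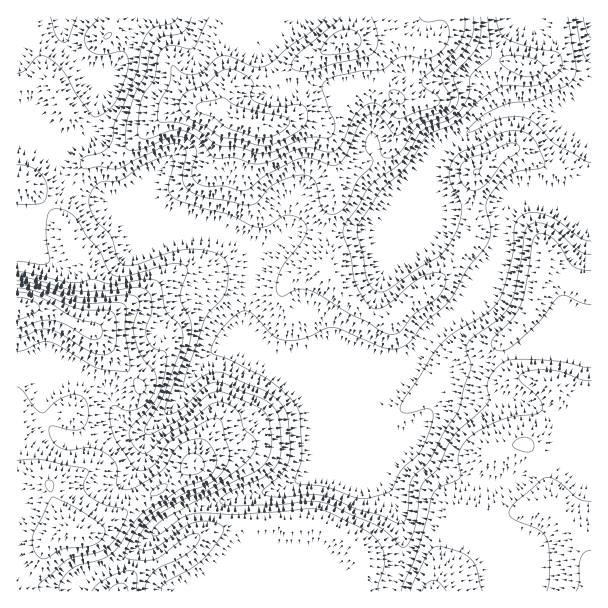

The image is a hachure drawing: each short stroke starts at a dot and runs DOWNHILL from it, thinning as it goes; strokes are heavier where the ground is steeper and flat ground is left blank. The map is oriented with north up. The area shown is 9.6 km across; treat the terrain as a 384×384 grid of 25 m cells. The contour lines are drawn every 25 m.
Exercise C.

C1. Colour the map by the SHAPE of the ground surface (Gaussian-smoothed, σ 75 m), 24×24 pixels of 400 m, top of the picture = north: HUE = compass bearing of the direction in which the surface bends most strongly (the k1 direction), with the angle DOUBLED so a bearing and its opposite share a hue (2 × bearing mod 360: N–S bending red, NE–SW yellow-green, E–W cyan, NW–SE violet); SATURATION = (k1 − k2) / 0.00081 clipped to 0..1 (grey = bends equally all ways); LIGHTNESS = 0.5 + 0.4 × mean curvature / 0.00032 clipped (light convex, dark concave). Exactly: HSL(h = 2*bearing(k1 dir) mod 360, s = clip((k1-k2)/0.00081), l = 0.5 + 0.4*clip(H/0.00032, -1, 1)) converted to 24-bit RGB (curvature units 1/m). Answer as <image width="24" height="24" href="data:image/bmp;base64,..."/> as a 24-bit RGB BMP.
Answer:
<image width="24" height="24" href="data:image/bmp;base64,Qk32BgAAAAAAADYAAAAoAAAAGAAAABgAAAABABgAAAAAAMAGAAATCwAAEwsAAAAAAAAAAAAAnE89oI8qEisYF6BE9dHMoCeIVWMzS3VEbINrhX97gHaAf39/f39/gHF0rKZhIlVnSpnFy7SakXd6cl58f39/bXN9X293p6dwiVWg1IufpD98Qb0fAFcGSQze+cv2b7a4R31ob3xwgXZ2f392fXNwhmp1m7+aWXyyHDx40cSMkmZwg2qAf39/cW59Zm+Bm6aKWWGZvYu/0tns28nu5YGWATISC3gh9dbxp4vmdmvBhne7iH25eZOyo+Dkq8Pcf0KrPh5uzq16jXRveYZ8gnByeGRoZZF3gaGJVGdverNnf6pseV6G7Ibe/6PlADMDFTMAHDQAM6IUM9TeiH7exMnpcFm/ayk2cytTTTh2xcKZlZ6mfHidi3Wmk4epi62gaYeKZGulpcioo1R4fIpOKnthtnrr/8z556nsHcmSKmoTJlgGCi8EXFcTZTchcG1MQkh0YqK9vaeWmmFSfmtMXXBQgo9mmJ95dF5nXaZ0baFaqk+bx6C3aZ+tFR9Fy4+t7N/ou4rkmIHTuMbNOoGwT1l6gH9/f39/X4B4NWpTn1BvwIycrJOrdneWcZ9zg3lmg3B0kJtvdEVFe41GgqpMi28xBC8ndbu+45Wht2xzZ2WbzsOtRT5+Uk55f39/gHx/hXZvSW9jOXpwtq2as5i3o5O5ope1gWWVg4CTloRzeGOkwsSxfliK1zlwSuoAADMhuGFa6MzPho/Q0cncfSmta1uBf39/dnmCinmdnHmaOXFkZ4NIjZhLgYlPeTgym3FGdo1oj4hyXXpmoIZahz9YVZ+p9NzXATE6C2tJzNmYhFlNkzgscy9RgHt+f39/f4B/Zn92oW6gZmSYX32Gq32FtUqeao7QyenscI3PholZdV5cay4suLdEZOSQxVSk7nqbAjEnipUtb0I4fE1If39wfoB9f39/f3dzgHlUSHhioniUYFuCeJJUPLk7T70tlHIrZ0cvZYsrPyYneMzK2u/iZ8B5KSdC68m/PC6hQGdTcl5oj19mmJFnXYJXcFRMf0REvbd+NpVcO35sanu5s5vW2YutUn9Xf396f39/1NT3zOz/zOf/6tb16YvRRJGfTbFTuTSQbmGESlZulIN4iKSKklmPhmKVfNfawqTfyW+NKGw2LGw6Ml8+w1mJ4I6NV3x4gXds0NP7viv0Sw4YVoch633c86fihU1+gGSDno6iRVeVioaloGp/hFqJldelQLqXLDx+88nt7c3sL3N9T3RxNUVf6cqnZFaOfYOoMyUALRMGh3w0gMc/DiURrFEz4JjWoYrClounWlSIZn+Il32llZa1usuhUF58J05HLXsu3HSJzl6URXVqIThd4cCYdLqOWqTEf3t2cWyLhL+Gq4J5XEBpTnA9XHgukXg+kVNLgkRKUnxJXnljnZ1wv8Z4Yj90bmZ+W3xiPWlQ1YuRbJqxFidR0evFxuXbMzNvfH9ybp2OpbyMbE9qhlt9gH5/f2ZbcVQ4ZU8yk51Sb6yIUWRzm2xR18ZVNGBEUHl0f39/TGNxrqNfvbt4IVuLg+d2kywjZzY+aLt0TK+RpV9EWkg+XH5KalyCxke0uGl6bp2lm8SQRndOSXNzZF+U59rKmV+OKF1EZn5zZkB2yIY7pMkqKVQ6dXY0e2tNe4B1vq/TcSuH0XKrulzKxspQEz0aIUVt7NTdhGe1smdYnWxGOWNKQWU4sNJSwGzH0Gd6EF8+KDqBzs/s89juVT2TT6iCfrbEYIy6hGE9fF5lOaBTiECo94zJ5Wt4CikZUlIO1XQlc0410cqJQXp3TLWylN2HIkVc63iFQck4CSodF5UowleF6c3vosXaWG6Tdkxbf3t/mUZjZsqHKVOPnme588/huU3+esfhptLpzuP90ND74tD7V5zR25maEg8myZYy7zpBYY8jAFkRDUQTfJovq14zYUBLf29ub1ODh9SSb6ygJTVPNTaE1be1bnDEwc3m0XSRWJcjNjUUn2orrVBurGSSlT3ipt/ntrbq2dX2n3rzNkWUU18whoIpUnE9UoBie2SpqM6ifT5zcWZHF0NCunZLodZyO2pvz8airZDUqEfUy1CFnHkwQ1kkaHA0X6k4cUgrr7APQUEZcUmUll7O2eDyirTSKofAXZNmmKZbmB6L0Y9+FXFxYMCt6OfMbjl7mro+ckkuL11AZWnJ9sr87tX2fczfZWCwcHW96s7efqG+GK+xY9PbrGC/3Hp+GEyNip2CUl+JOlmQ05OTYYbOJ6lZZEAotFZYm46AmYWWe5aZMGtLKVYl7LhnyV2GbmiaaYKMrIV73s3HRqC0JzFEZkJE2N2QDiV4"/>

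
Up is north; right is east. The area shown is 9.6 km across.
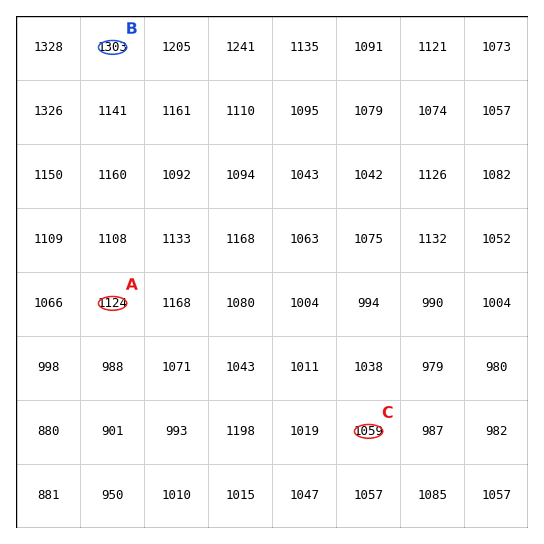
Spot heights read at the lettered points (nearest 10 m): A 1120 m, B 1300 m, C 1060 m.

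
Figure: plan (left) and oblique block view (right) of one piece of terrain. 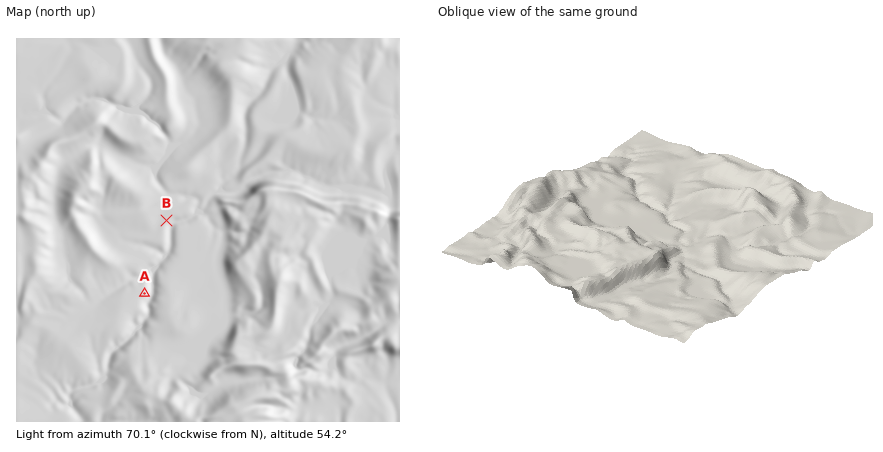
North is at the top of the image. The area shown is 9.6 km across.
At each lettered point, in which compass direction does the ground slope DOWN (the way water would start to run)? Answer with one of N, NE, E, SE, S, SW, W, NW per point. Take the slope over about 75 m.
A E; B SE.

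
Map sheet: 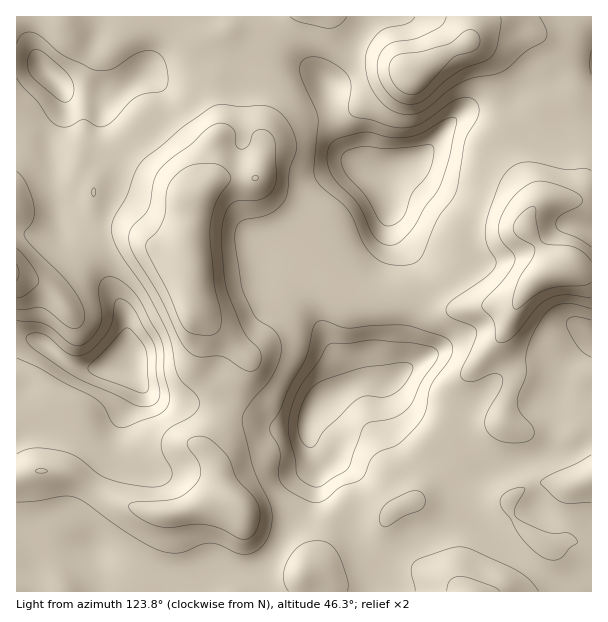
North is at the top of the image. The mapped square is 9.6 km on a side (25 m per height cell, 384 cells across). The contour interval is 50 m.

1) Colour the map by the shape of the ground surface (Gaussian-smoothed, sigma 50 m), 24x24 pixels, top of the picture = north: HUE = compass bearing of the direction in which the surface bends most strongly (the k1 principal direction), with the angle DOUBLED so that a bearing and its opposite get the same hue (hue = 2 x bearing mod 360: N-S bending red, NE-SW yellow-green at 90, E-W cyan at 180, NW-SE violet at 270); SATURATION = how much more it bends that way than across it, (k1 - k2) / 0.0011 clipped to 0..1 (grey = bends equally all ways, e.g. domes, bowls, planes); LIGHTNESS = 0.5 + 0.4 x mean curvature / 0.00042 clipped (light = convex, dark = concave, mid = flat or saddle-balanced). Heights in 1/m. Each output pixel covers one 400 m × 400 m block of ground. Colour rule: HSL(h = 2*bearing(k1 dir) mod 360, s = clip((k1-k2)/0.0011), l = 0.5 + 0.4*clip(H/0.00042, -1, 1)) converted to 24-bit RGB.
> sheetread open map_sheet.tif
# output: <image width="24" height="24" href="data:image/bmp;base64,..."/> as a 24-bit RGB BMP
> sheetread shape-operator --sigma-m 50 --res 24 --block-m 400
<image width="24" height="24" href="data:image/bmp;base64,Qk32BgAAAAAAADYAAAAoAAAAGAAAABgAAAABABgAAAAAAMAGAAATCwAAEwsAAAAAAAAAAAAAkZR0d0hed4JelZppc356e4SEfoCPhn+Li3+SeoWWpa57L2Q1aktCeU1RnqN7jaCerKZ4hEVNejx0Z5FiTGw8bMCJg6quf4mRglZTgWeRhY2dlq+idZWnf6u6aGero4izo8fPVU7h3YiqqEZ1RmdjZ5xzgKWAknGEplhzo26XWWaSgpGoltPTarOudFBPkIVmhp+jd42UeJ6RlbWkf6yyYHucVU+eiburuKNhGQ8k321Uwn+SYXiZcKCOfp1yVVeInpGuo4Sueniph7Kqn59keT9NY5dvg2ONg4WtloqzkbGrnoxLQyUPLh4FIjEELU8NdWEvJQ4itto7lFY3wbwqNHRImY9jQ2pFU2xCmHJii41+jpprVkhymqWzdJSwgZa5R3Y3e3g/gSgioCwvmmvDtcHfx8rjWJHBUi+GWz2+cLDL0pHN7t/VMINjObxsa2WUX2iOaJx5ioF9oXmEXGaQZI5IhH08Nl0gbDcqbHAnQqx7irKjdqF8eaR4frOQmz2gTi5ocaCIRn15w0Y5rtWJ5cnfVUuBSmdJWpR6eYSLeoOCf5iYioS0o4K6poWxxYGtnIO8hpS8doykmF2DtKdmeog9clonQkAhVXyAXYucal+z63LfvtGHoqZXjkqToHlwQo5KUHpwgY18WKtjaEBWf09Bm49pk2uLfIV3gYF2bk1Wc1A7tT0p2uNaMMXjdYHLXo65S4axS2qholzj7cXFq32GbUR1p6x6gsF/LGGEe4CSp21jMzRqj6uVi5aGdHyIjW1mWh4lbRoYm8A0hN3G0PvVEy2YdFOpd5KbPXGSolGrI4qT8tzZ2qDajHHK0LDS3ceNEC8nRo+GvIWxSGSYmnt0m4qDeGl9cSo7gvjwzOP/5s79uMLb8PTKFzBQOkyJtJquUCtUcGo3Km1M0btHo5hjoI6uh4+89dbx26r0HHlmLYdvrmLAmWZ9l2xwkExezej+zv3uEQsolzA3+O3T4OrJKkTBKyN6hCxMmSZDO39BRJpoadRvcMm/jYa0gnimgqd62YOv3m/lNb+1ETZi2Zi3j1iFd3/MwTJLpToeKQofLEkn7P/MoqhleCl9Hg8kYSRGxbyFlMC0W46TZNVWXUgyXGcrbm4uhWozf3ktXHslzXQxCCErRVnP2tjz1PT3jS0WXwcWSa6RcOPD3/fIrYd8WBFXLRpUkUqjvtqvhJaBdIZ8hoVifWtqgnVrgoFdf39boW9tv2qHnqU8H3EsADMccNgpcBodflIadMhxbbabVctVtN9+cCJObjhmIBhPsWtbxNGWiIuAfXx/gXyCf3eCik5nnnVFW6xYY5SKhHuY277cybTmGGRsITAOJhMNtfHnj7iXdJuGj7FuxK0lOBgfVXxuHRhRcrG1zdWth4KNgH6Dfn2BdVt9mCJz1uWcTbNfUoGBboWFkdlvN2yNxAa4yyB1IVuyoDyIxMWUeJCLrGBkv0pZcK6SQWaXIEGAbcPDw+DNtHfLpHuSfm5zVStRnzxk8fDag7SZP2FaWHxn3sGBGCojFTRPv8zpjLDhZpdMp8OChW5xgleFwZ+Wp7mMLTJILVNTKbVRf7g/aCJf1W1ihTdZaCxVdd6Nw9mnu2F7a6SUQ42ZuYOFulOiHUE+OUgUUlMeZrGVr7R/bVd1ZYRntKB+vmlQOlFVSmBVN1spkJQgDiElzsuXpDPKvMzhtN/Zso+7xZq6wbucM2Z3i1+JtWOThj6nhq3BYJm3am6DsqF2V1Bqh5RehJNxxIiquIC2PpaWQVyqzrK4JVeAfIBGPpqh0e/kvMHZf6Xi2rL0+dLeNkZ1S1VvkXSagIixh5KkeneZfm6Fs05QPJmCy8eBPH5fh2pxvYSdumyYHEQ8nZ85MDBJWq58WK5HP6EWa6ssQGs1Jj5d+LfO+qzcNmiNcoGGeoaIgYCHgG2HbTE+1sM/St3xrLjTyGK0Qm9BXLN1onuwgmnJmJjCa4zATFKRvpVdlNl1MrBYKc+BDBMnsVRi9MnJt0jRjnqef3aGf311dl14xXjfzP/qXiLWV1mIu3bHzsfhaHWrb2eHdXiIhYOKdnCJSjuc2PPo07LhxtdcIRMSFiESCUcQzr1103/Rvm6vnX2Ui3+TXjSJ0PvXymckdSZTfpNaR35hv6WJn1KPdW6EdnqOjH6LcnuGTraYksBJjjJB6IZlORUrTm0vE2IZDkkIQygZp5ZPqYB6lmh8N0V4mdw7cDNCdlFwqI1zYndmf4RWhmhlhnVya3pgfohpd5F2Z6uZjWqKil6FyYCPu23bv8PeianSMz58J2lIhqdffFdGj6JmUZiI"/>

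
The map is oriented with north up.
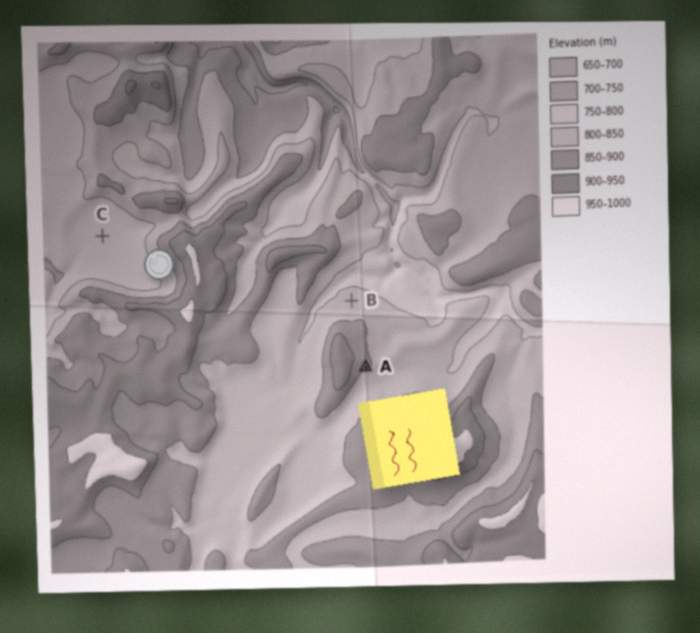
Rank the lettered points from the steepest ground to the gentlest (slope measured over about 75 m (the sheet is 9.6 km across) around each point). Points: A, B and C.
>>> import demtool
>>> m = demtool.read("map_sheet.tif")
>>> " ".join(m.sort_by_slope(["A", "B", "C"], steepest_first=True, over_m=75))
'A B C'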